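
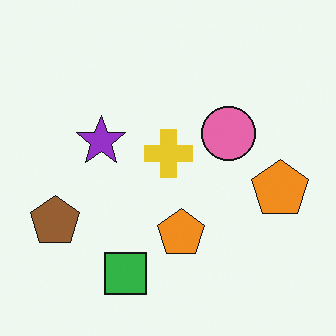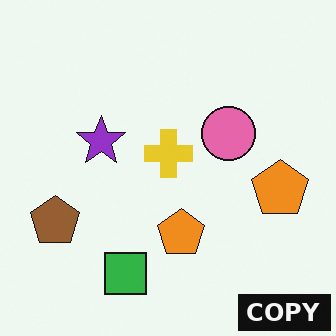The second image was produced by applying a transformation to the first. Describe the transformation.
It was watermarked with the text "COPY" in the lower-right corner.

A dark label reading "COPY" appears in the lower-right corner.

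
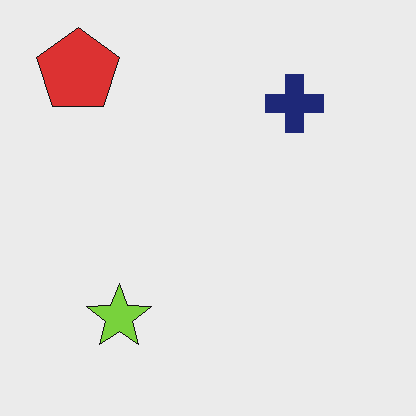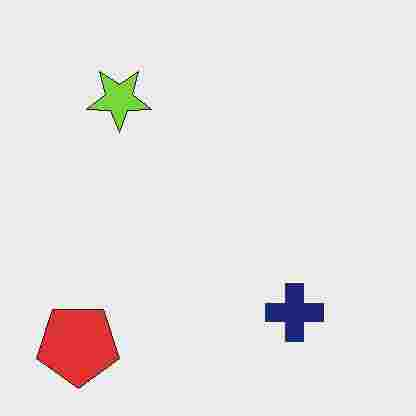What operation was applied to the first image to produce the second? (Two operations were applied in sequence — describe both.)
Heavily JPEG-compressed with obvious blocking artifacts, then flipped vertically (top ↔ bottom).

Blocky 8×8 compression artifacts appear around shape edges and the flat background shows ringing — characteristic JPEG degradation. The red pentagon is in the top-left of the first image and the bottom-left of the second — shapes on opposite sides of the horizontal midline have swapped in a mirror flip.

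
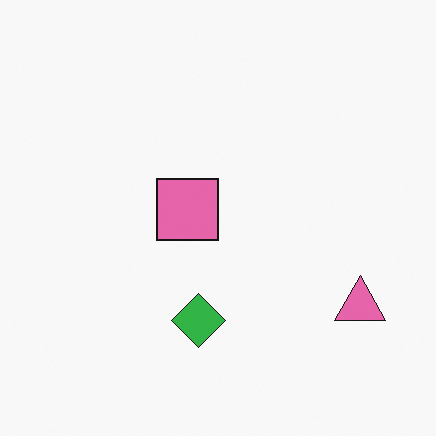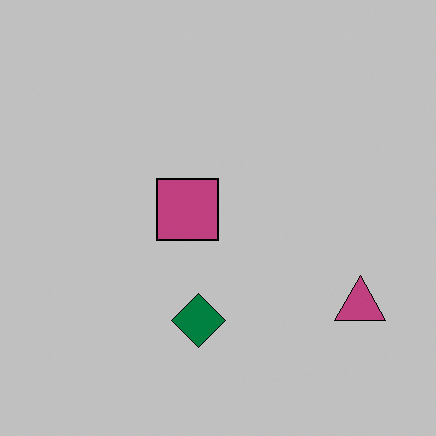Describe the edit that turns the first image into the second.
The second image is the first aggressively posterized.

Each flat color has snapped to a coarser quantized level — most visibly, the near-white background has dropped to a flat grey.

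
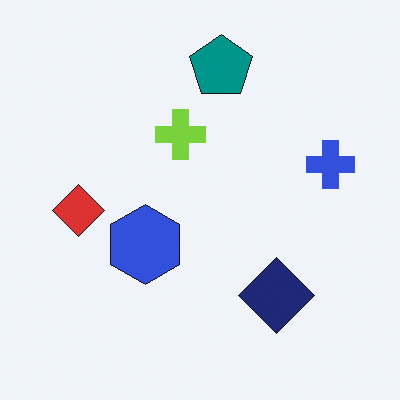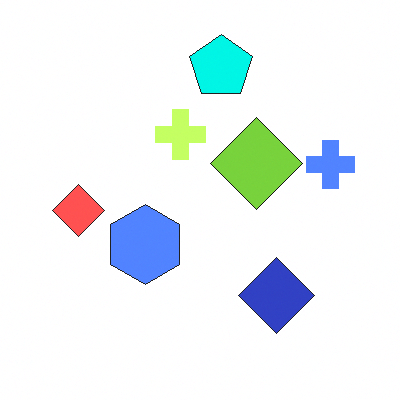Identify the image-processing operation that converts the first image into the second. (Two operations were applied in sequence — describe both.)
The second image is the first substantially brightened, then overlaid with an additional lime diamond.

Every pixel — background and shapes alike — is uniformly brightened. A lime diamond appears in the second image that is absent from the first.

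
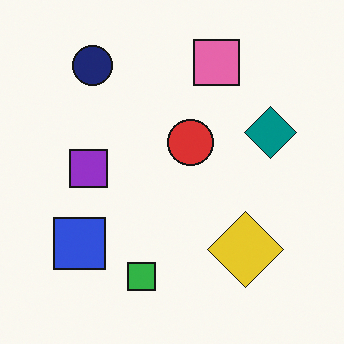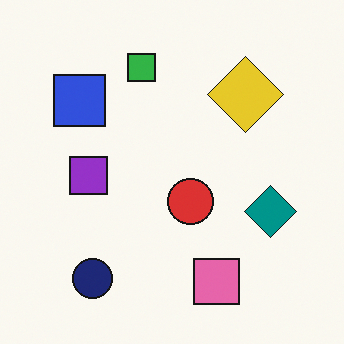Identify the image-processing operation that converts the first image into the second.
The second image is the first flipped vertically (top ↔ bottom).

The pink square is in the top of the first image and the bottom of the second — shapes on opposite sides of the horizontal midline have swapped in a mirror flip.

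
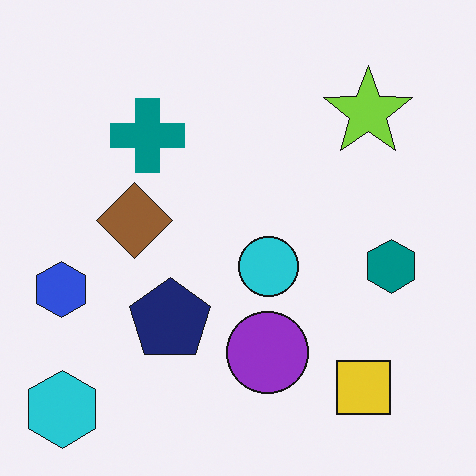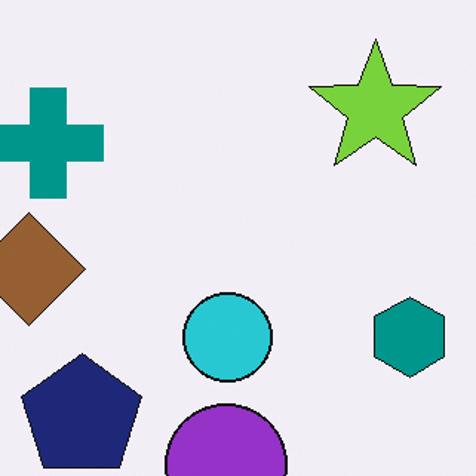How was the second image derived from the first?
The image was cropped to a modestly smaller region and rescaled.

The visible shapes are larger and the field of view is narrower; shapes near the original edges may be partly or wholly outside the frame — a crop-and-rescale.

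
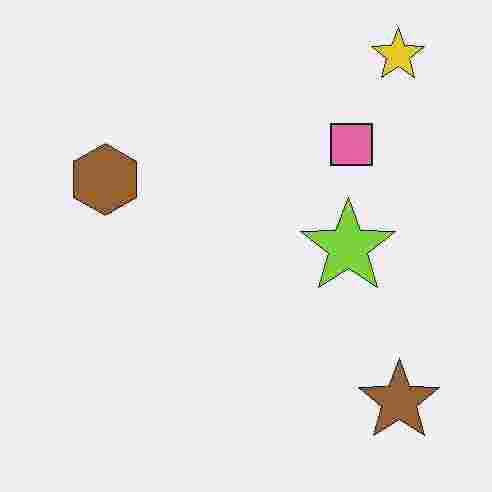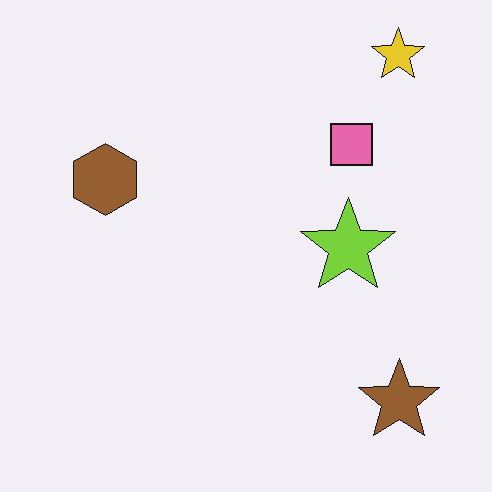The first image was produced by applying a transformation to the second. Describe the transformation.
Heavily JPEG-compressed with obvious blocking artifacts.

Blocky 8×8 compression artifacts appear around shape edges and the flat background shows ringing — characteristic JPEG degradation.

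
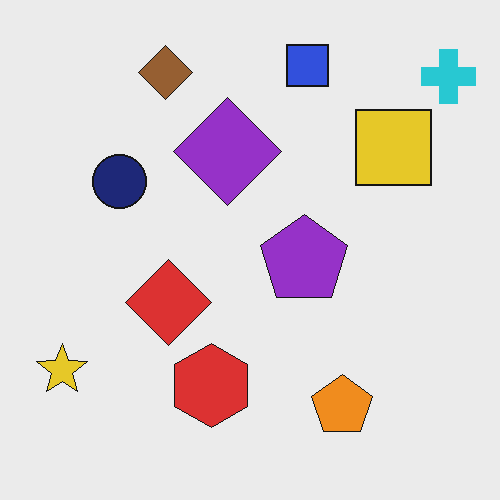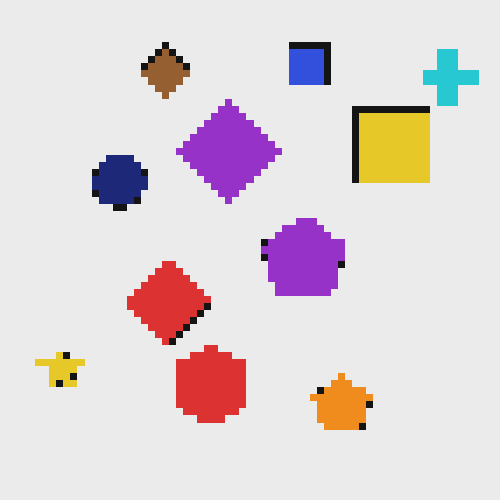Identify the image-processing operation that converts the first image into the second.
This is the original image moderately pixelated.

Shapes are reduced to large square blocks; fine edges and outlines are lost — a downscale-then-upscale (mosaic) effect.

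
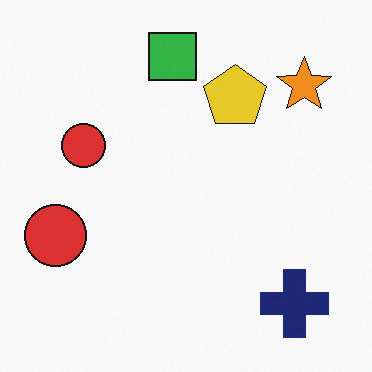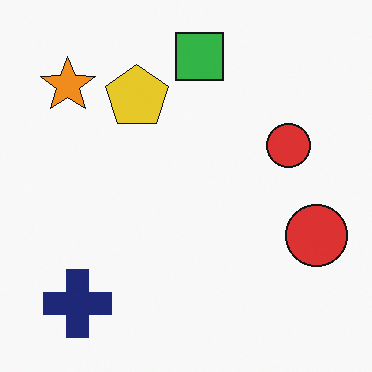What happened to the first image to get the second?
The transformation is: flipped horizontally (left ↔ right).

The orange star is in the top-right of the first image and the top-left of the second — shapes on opposite sides of the vertical midline have swapped in a mirror flip.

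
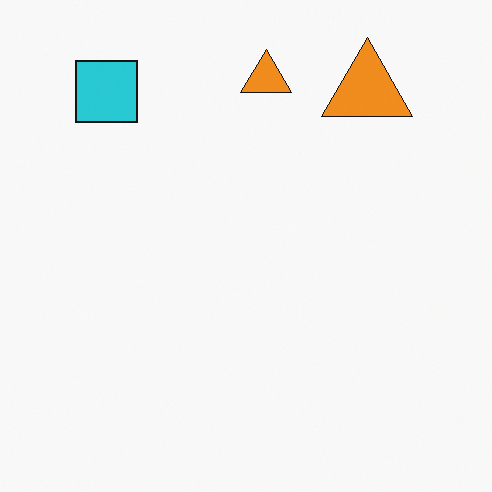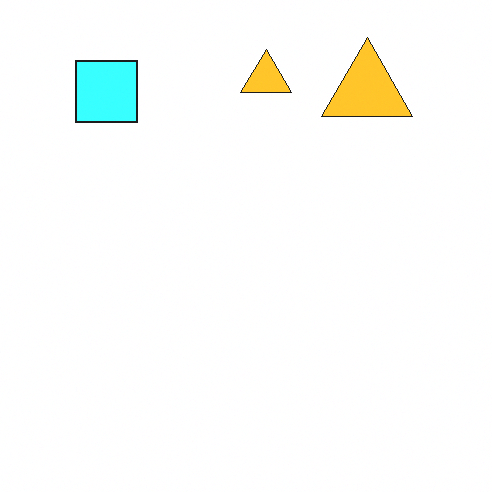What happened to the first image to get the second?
The second image is the first substantially brightened.

Every pixel — background and shapes alike — is uniformly brightened.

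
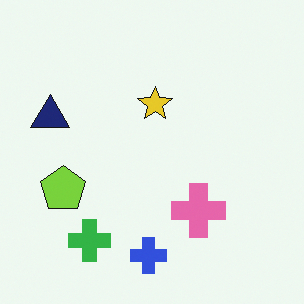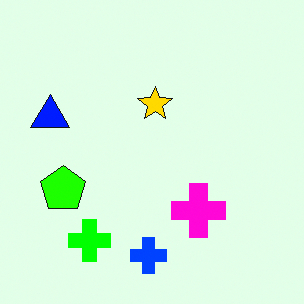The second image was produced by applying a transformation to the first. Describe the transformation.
This is the original image made much more vivid (saturation change).

All colors are more vivid — a global saturation change.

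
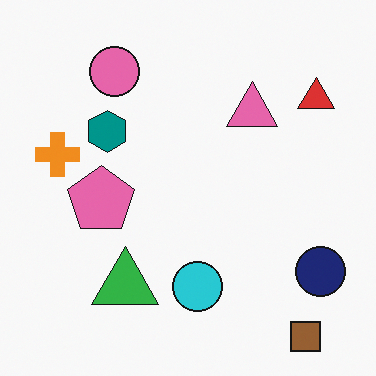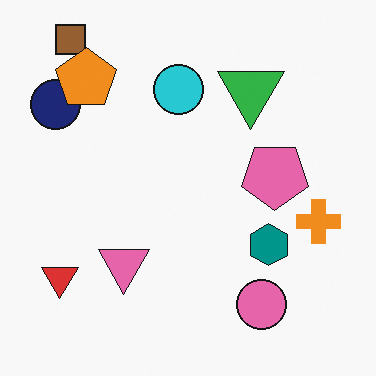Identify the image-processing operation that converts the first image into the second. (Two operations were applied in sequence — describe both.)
The second image is the first rotated 180°, then overlaid with an additional orange pentagon.

The brown square sits in the bottom-right of the first image and the top-left of the second — consistent with a whole-image 180° rotation. An orange pentagon appears in the second image that is absent from the first.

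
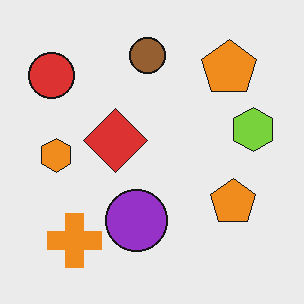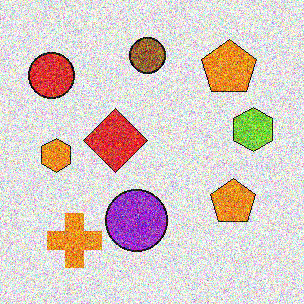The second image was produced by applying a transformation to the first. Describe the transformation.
The image was degraded with heavy additive noise.

Random speckle covers the whole image, including the flat background.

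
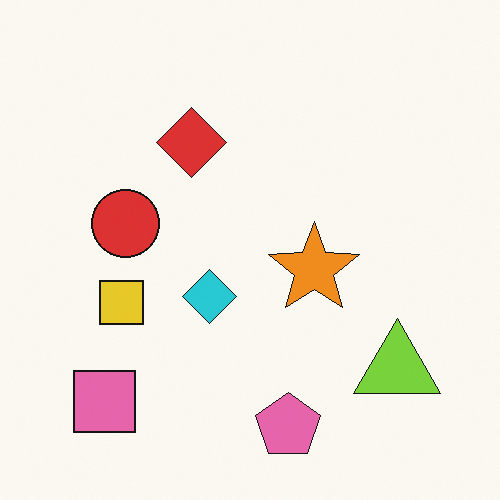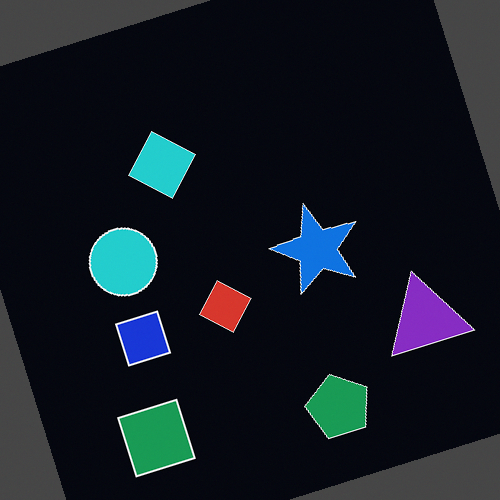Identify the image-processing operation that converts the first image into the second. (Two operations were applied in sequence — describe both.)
This is the original image color-inverted (negative), then rotated counter-clockwise by a moderate amount.

The light background has become dark and every shape's color is its complement — a photographic negative. Every shape is tilted by the same angle and the image corners show triangular fill wedges — a whole-image rotation by a non-right angle.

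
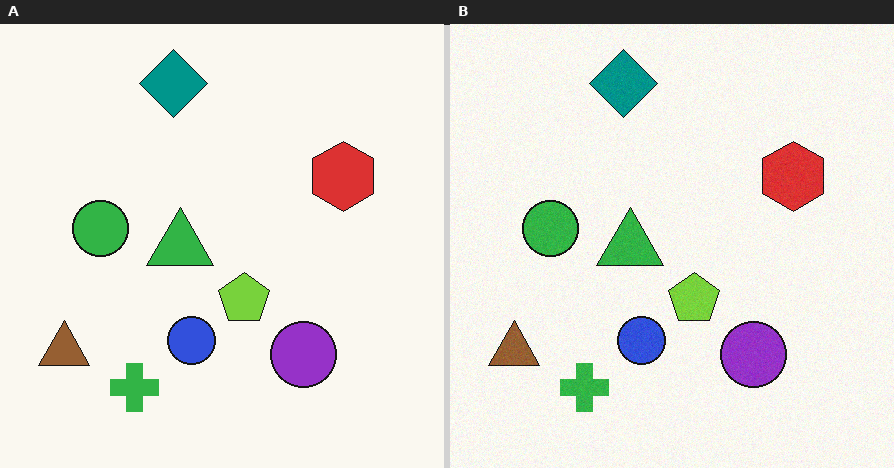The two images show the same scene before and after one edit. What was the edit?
Degraded with a light layer of grain.

Random speckle covers the whole image, including the flat background.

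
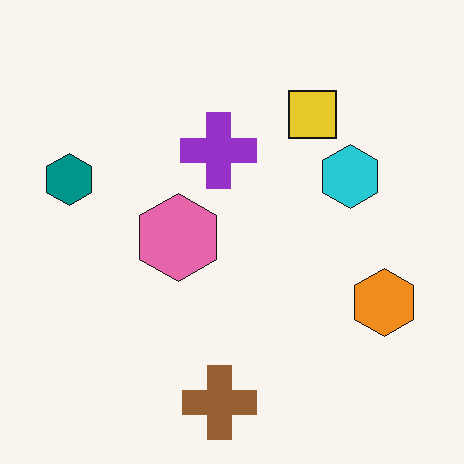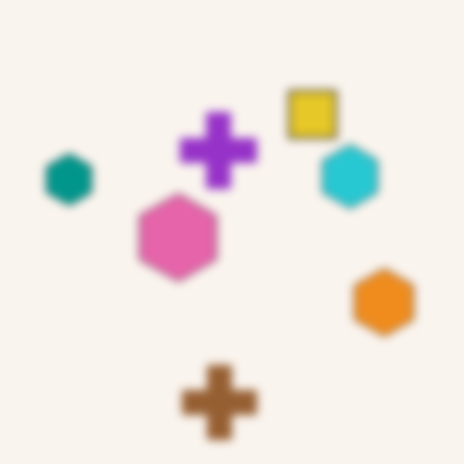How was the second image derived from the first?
Moderately blurred.

Shape edges and outlines are uniformly softened across the whole image.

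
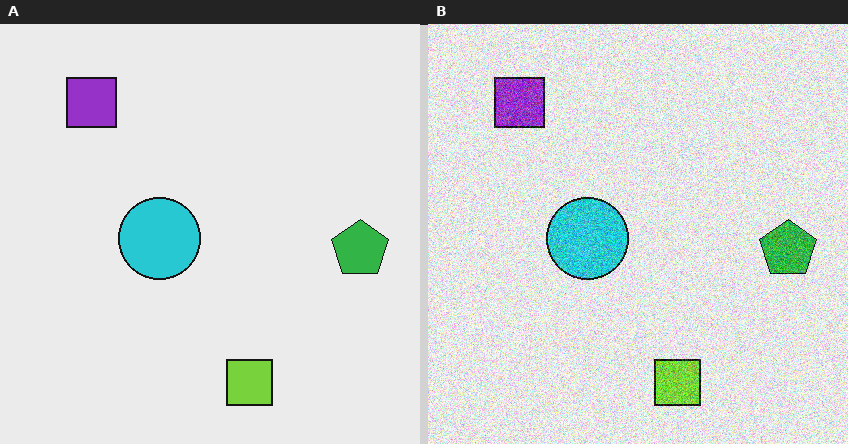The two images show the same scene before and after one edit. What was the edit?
The transformation is: degraded with heavy additive noise.

Random speckle covers the whole image, including the flat background.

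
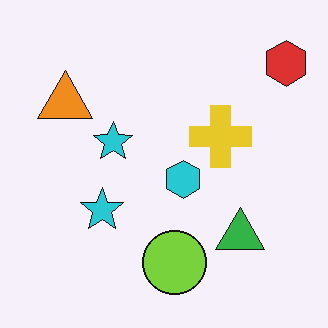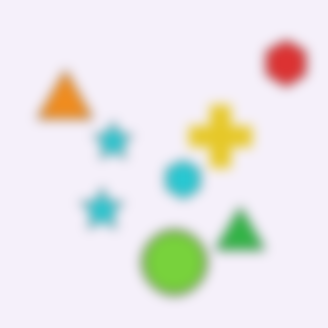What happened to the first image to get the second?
This is the original image strongly gaussian-blurred.

Shape edges and outlines are uniformly softened across the whole image.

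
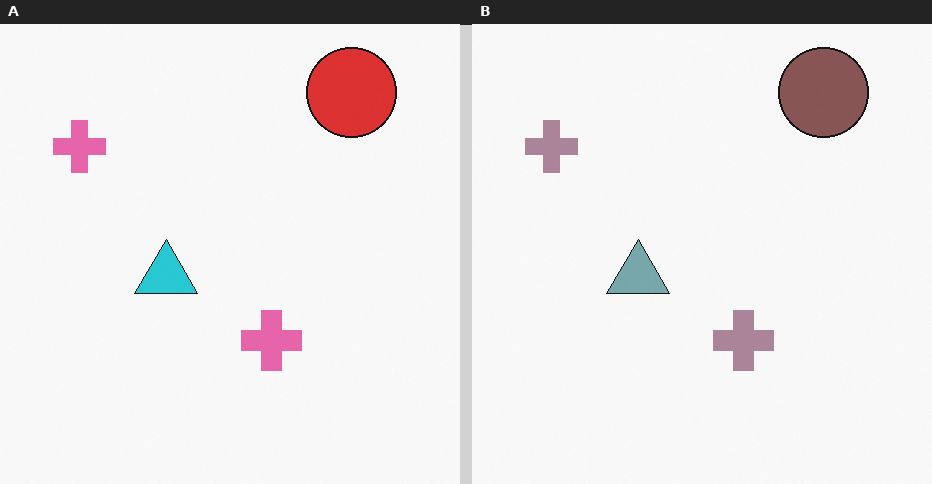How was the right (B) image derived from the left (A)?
It was made much more muted (saturation change).

All colors are more muted and greyish — a global saturation change.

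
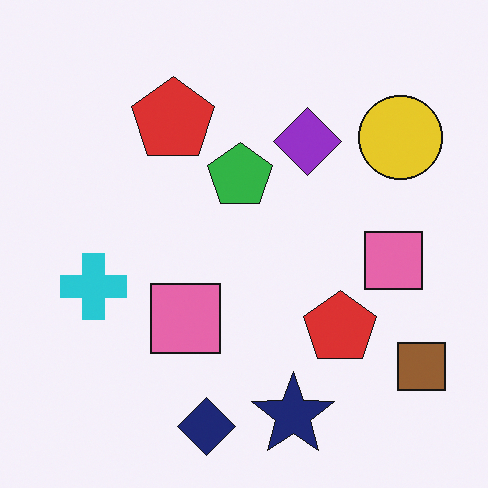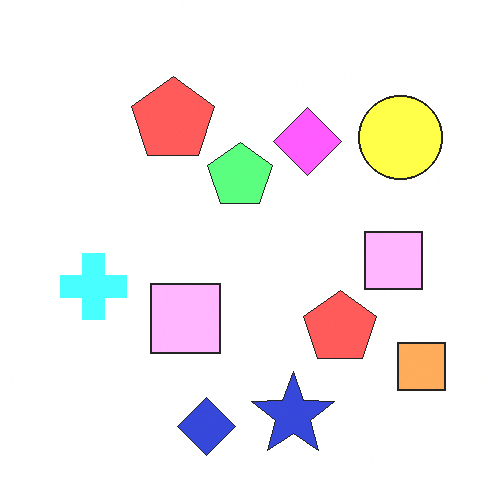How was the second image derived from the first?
The second image is the first substantially brightened.

Every pixel — background and shapes alike — is uniformly brightened.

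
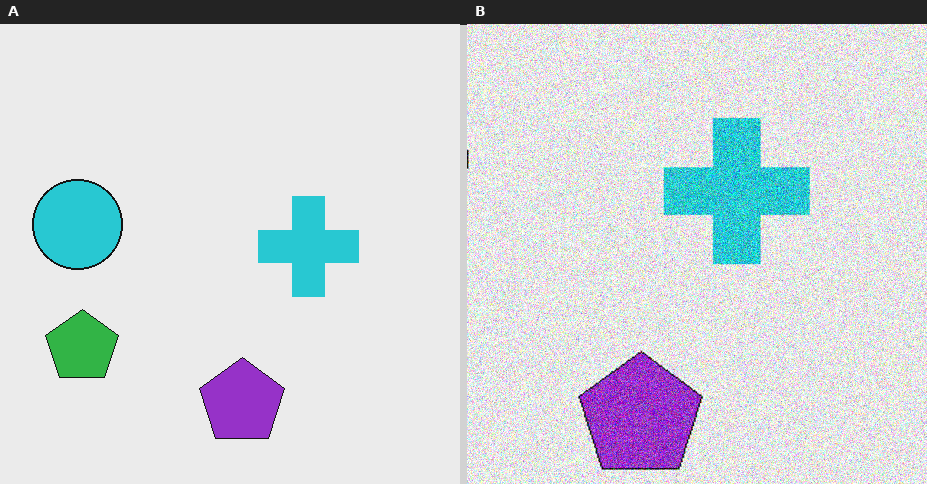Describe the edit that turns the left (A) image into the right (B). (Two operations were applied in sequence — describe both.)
It was cropped to a modestly smaller region and rescaled, then degraded with a thick layer of grain.

The visible shapes are larger and the field of view is narrower; shapes near the original edges may be partly or wholly outside the frame — a crop-and-rescale. Random speckle covers the whole image, including the flat background.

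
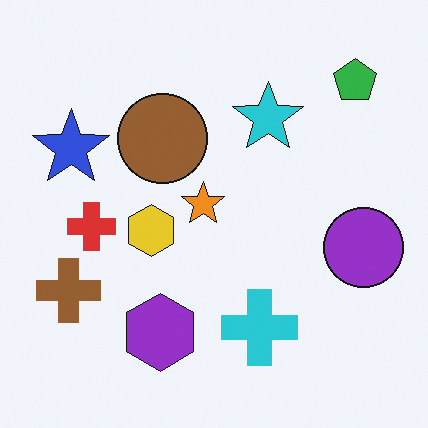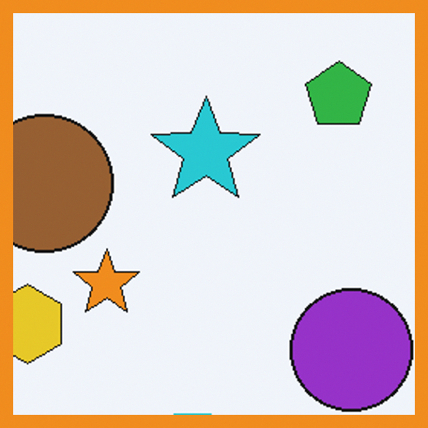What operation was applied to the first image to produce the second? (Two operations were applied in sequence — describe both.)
This is the original image cropped to a noticeably smaller region and rescaled, then framed with a orange border.

The visible shapes are larger and the field of view is narrower; shapes near the original edges may be partly or wholly outside the frame — a crop-and-rescale. A solid orange frame runs around the edge of the second image, with the content slightly shrunk inside it.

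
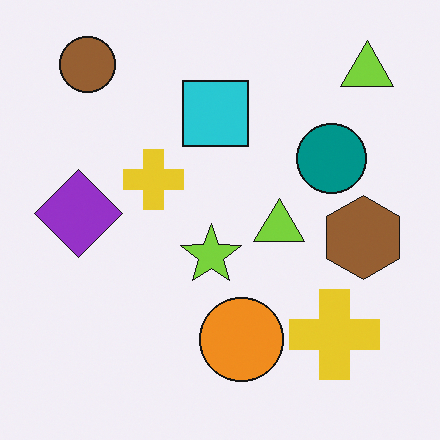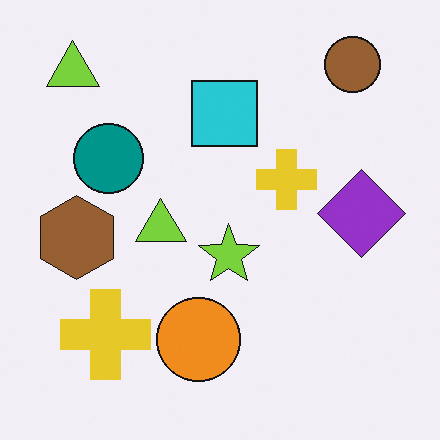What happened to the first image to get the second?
Flipped horizontally (left ↔ right).

The brown hexagon is in the right of the first image and the left of the second — shapes on opposite sides of the vertical midline have swapped in a mirror flip.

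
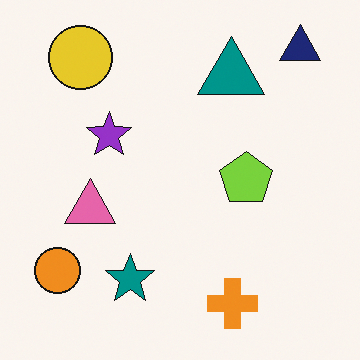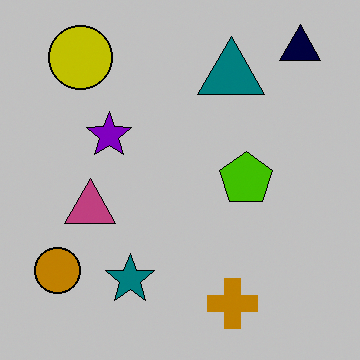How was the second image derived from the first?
This is the original image aggressively posterized.

Each flat color has snapped to a coarser quantized level — most visibly, the near-white background has dropped to a flat grey.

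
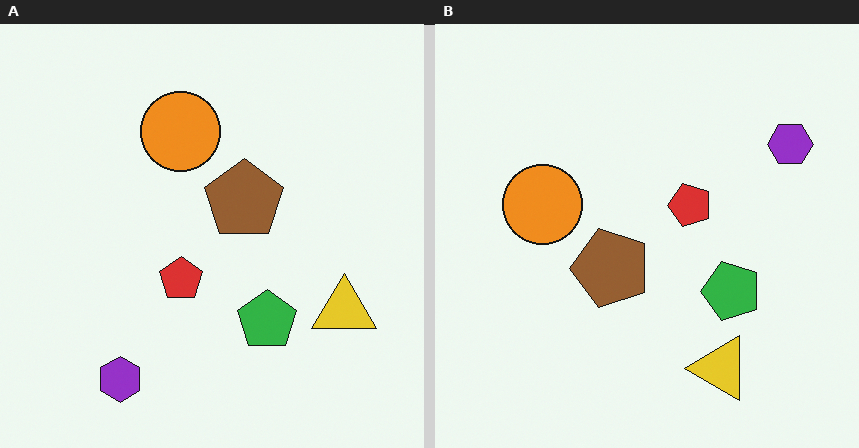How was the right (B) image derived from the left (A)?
Transposed (reflected across the top-left ↔ bottom-right diagonal).

Shapes have swapped their row and column positions — what was in the top-right is now in the bottom-left — a diagonal reflection.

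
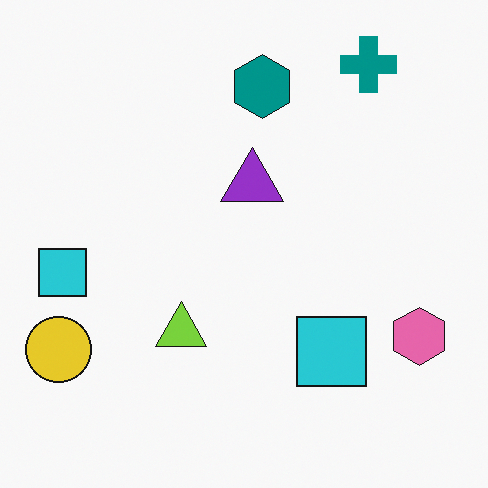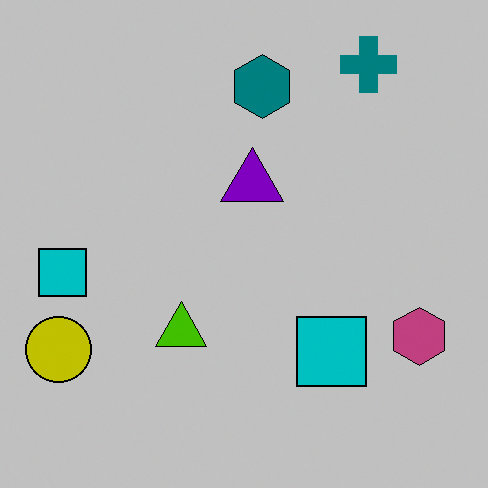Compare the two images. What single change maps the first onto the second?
This is the original image aggressively posterized.

Each flat color has snapped to a coarser quantized level — most visibly, the near-white background has dropped to a flat grey.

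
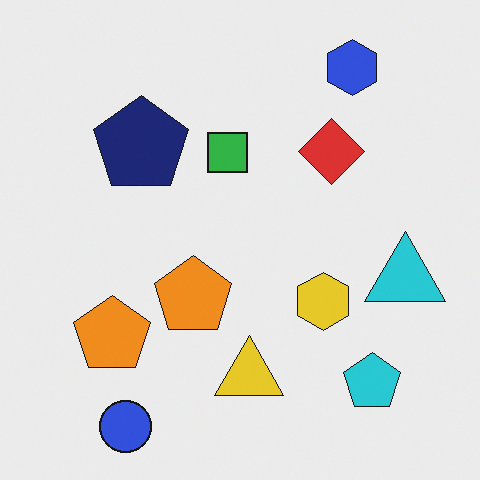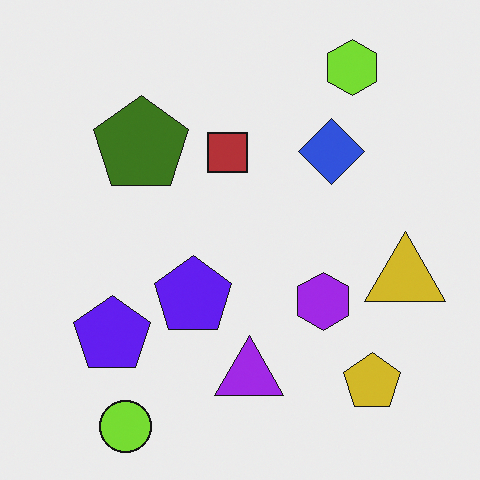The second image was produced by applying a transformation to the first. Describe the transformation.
Hue-shifted through roughly half the color wheel.

Every shape's color has rotated by the same amount around the hue wheel — a uniform hue shift.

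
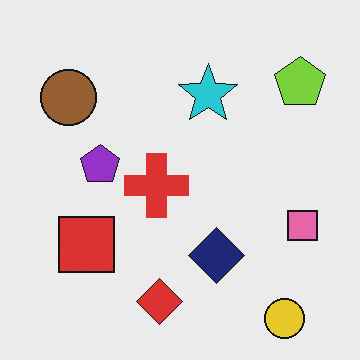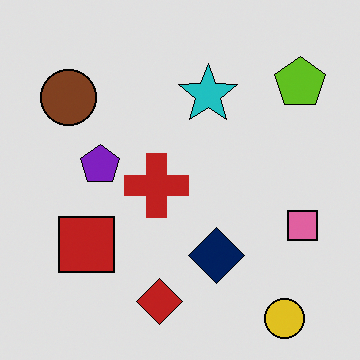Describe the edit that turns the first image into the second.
Moderately posterized.

Each flat color has snapped to a coarser quantized level — most visibly, the near-white background has dropped to a flat grey.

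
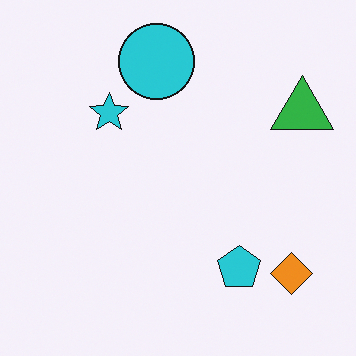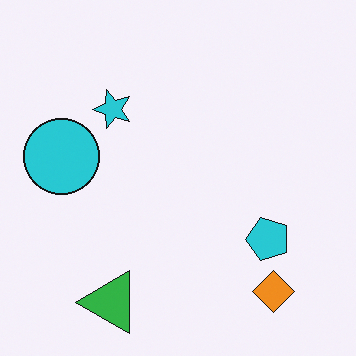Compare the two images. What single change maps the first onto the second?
It was transposed (reflected across the top-left ↔ bottom-right diagonal).

Shapes have swapped their row and column positions — what was in the top-right is now in the bottom-left — a diagonal reflection.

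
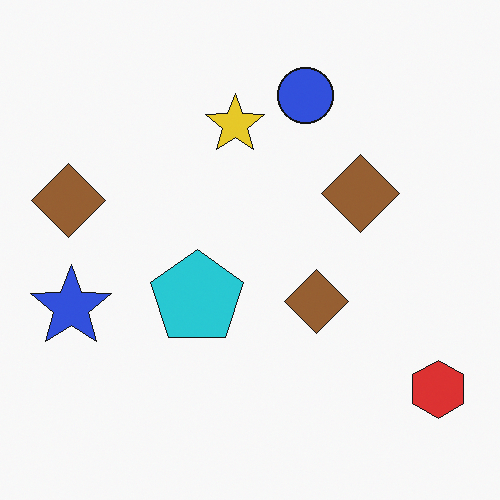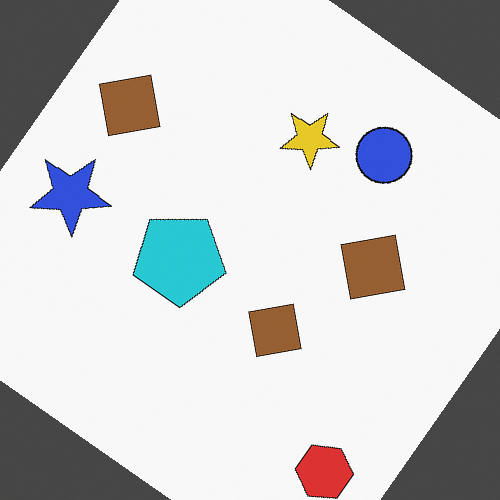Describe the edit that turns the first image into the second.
This is the original image rotated clockwise by a large amount — several tens of degrees.

Every shape is tilted by the same angle and the image corners show triangular fill wedges — a whole-image rotation by a non-right angle.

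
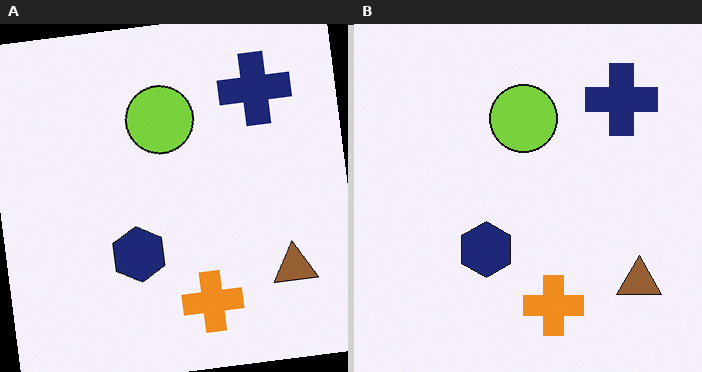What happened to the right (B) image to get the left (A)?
This is the original image rotated counter-clockwise by a few degrees.

Every shape is tilted by the same angle and the image corners show triangular fill wedges — a whole-image rotation by a non-right angle.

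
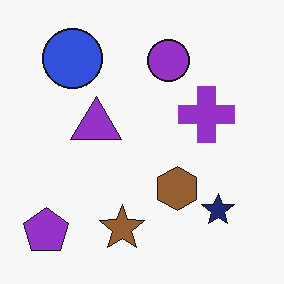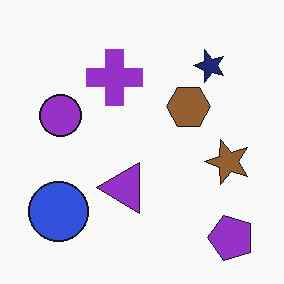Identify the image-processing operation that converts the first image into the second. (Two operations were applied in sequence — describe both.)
The image was rotated 90° counter-clockwise, then JPEG-compressed with visible artifacts.

The purple pentagon sits in the bottom-left of the first image and the bottom-right of the second — consistent with a whole-image 90° counter-clockwise rotation. Blocky 8×8 compression artifacts appear around shape edges and the flat background shows ringing — characteristic JPEG degradation.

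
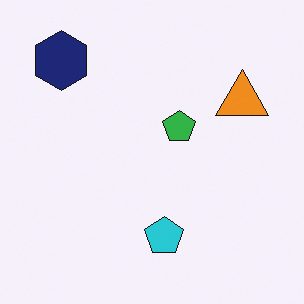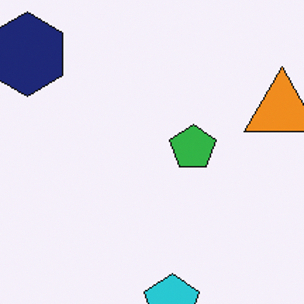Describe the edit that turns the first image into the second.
It was cropped to a modestly smaller region and rescaled.

The visible shapes are larger and the field of view is narrower; shapes near the original edges may be partly or wholly outside the frame — a crop-and-rescale.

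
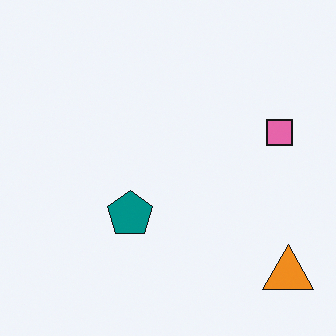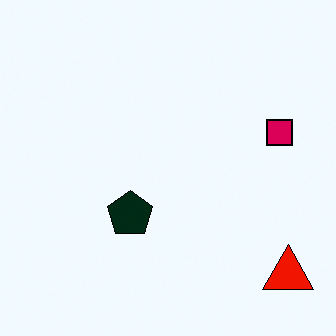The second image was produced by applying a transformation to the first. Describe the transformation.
This is the original image given much higher contrast.

Tones are pushed away from mid-grey across the whole image — a global contrast change.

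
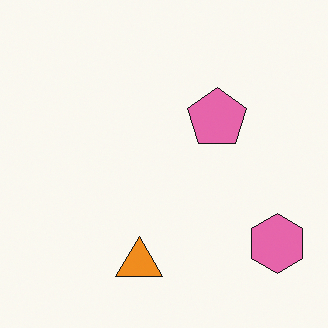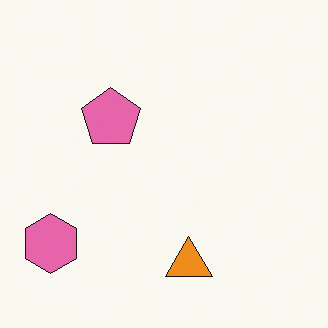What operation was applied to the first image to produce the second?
It was flipped horizontally (left ↔ right).

The pink hexagon is in the bottom-right of the first image and the bottom-left of the second — shapes on opposite sides of the vertical midline have swapped in a mirror flip.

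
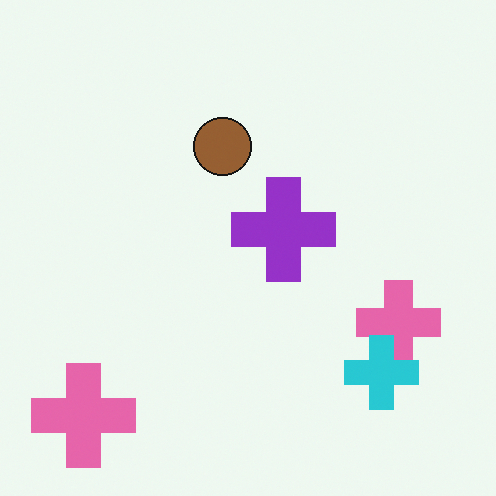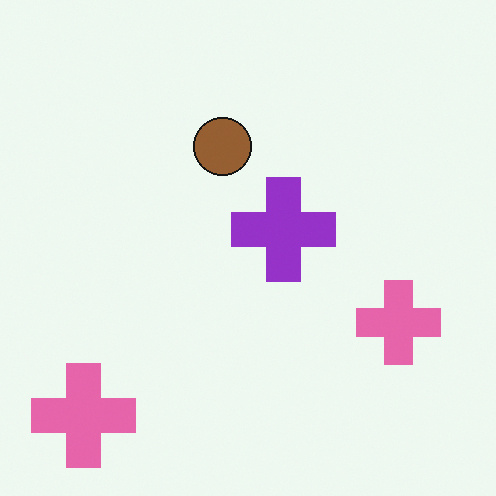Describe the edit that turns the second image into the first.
This is the original image overlaid with an additional cyan cross.

A cyan cross appears in the first image that is absent from the second.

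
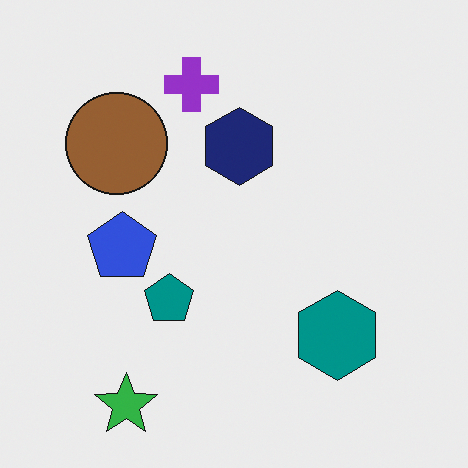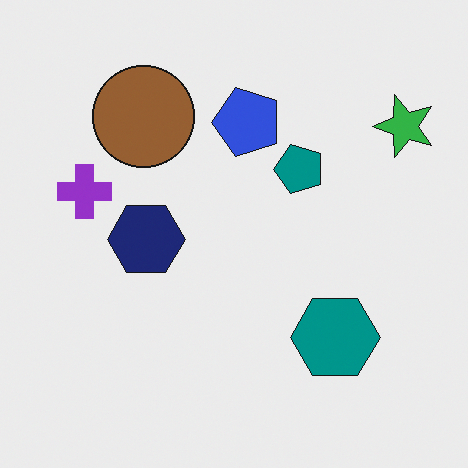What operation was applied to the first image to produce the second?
It was transposed (reflected across the top-left ↔ bottom-right diagonal).

Shapes have swapped their row and column positions — what was in the top-right is now in the bottom-left — a diagonal reflection.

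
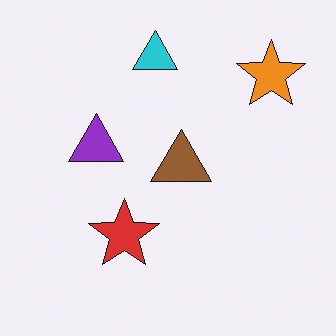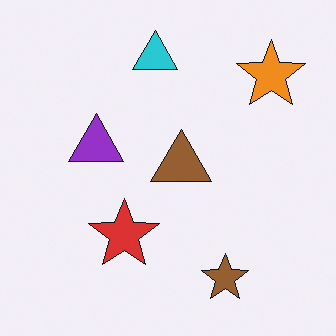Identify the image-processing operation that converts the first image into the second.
It was overlaid with an additional brown star.

A brown star appears in the second image that is absent from the first.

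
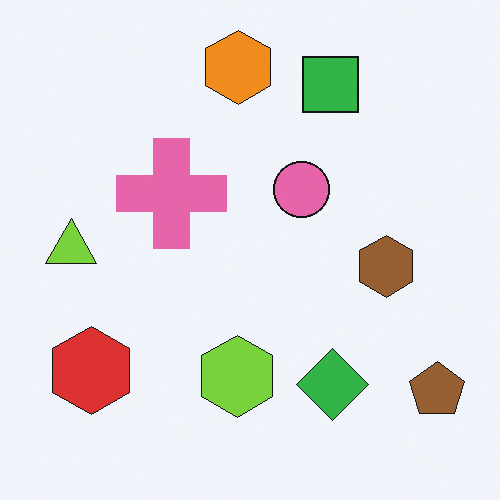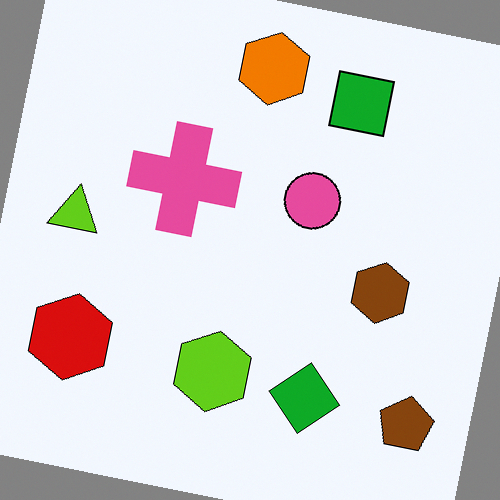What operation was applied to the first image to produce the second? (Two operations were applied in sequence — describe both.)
The image was given slightly increased contrast, then rotated clockwise by a slight angle.

Tones are pushed away from mid-grey across the whole image — a global contrast change. Every shape is tilted by the same angle and the image corners show triangular fill wedges — a whole-image rotation by a non-right angle.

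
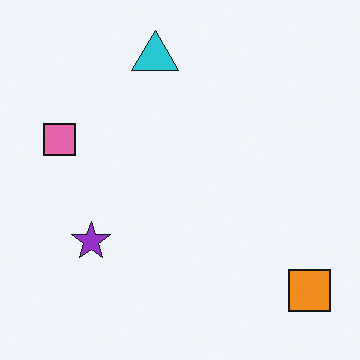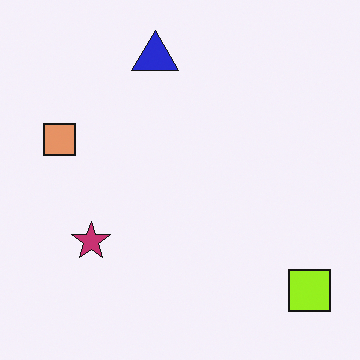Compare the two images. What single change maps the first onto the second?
The image was hue-shifted slightly.

Every shape's color has rotated by the same amount around the hue wheel — a uniform hue shift.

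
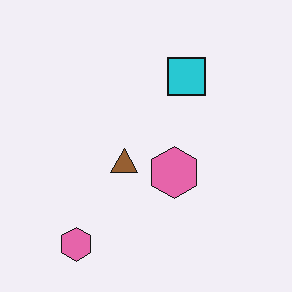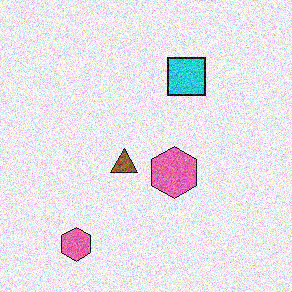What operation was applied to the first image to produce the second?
The second image is the first degraded with strong gaussian noise.

Random speckle covers the whole image, including the flat background.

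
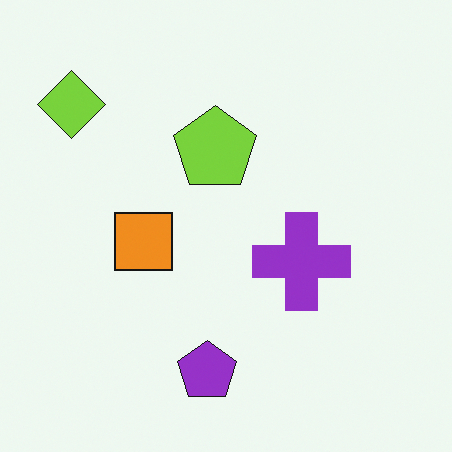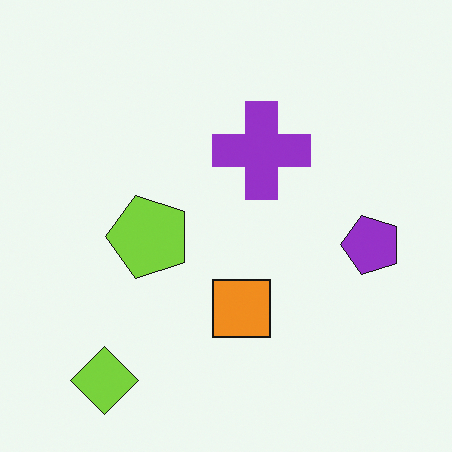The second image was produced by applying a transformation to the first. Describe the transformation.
The image was rotated 90° counter-clockwise.

The lime diamond sits in the top-left of the first image and the bottom-left of the second — consistent with a whole-image 90° counter-clockwise rotation.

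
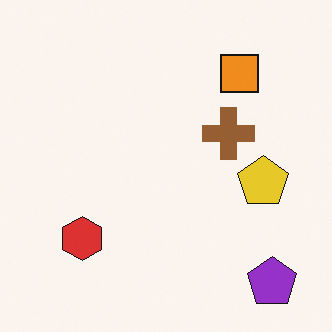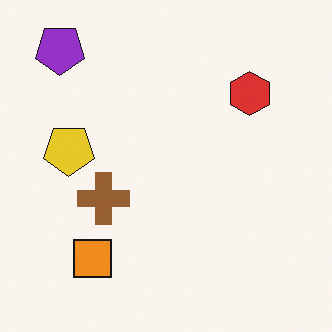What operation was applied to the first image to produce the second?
The image was rotated 180°.

The purple pentagon sits in the bottom-right of the first image and the top-left of the second — consistent with a whole-image 180° rotation.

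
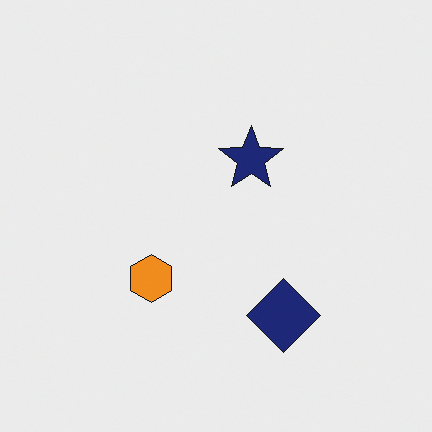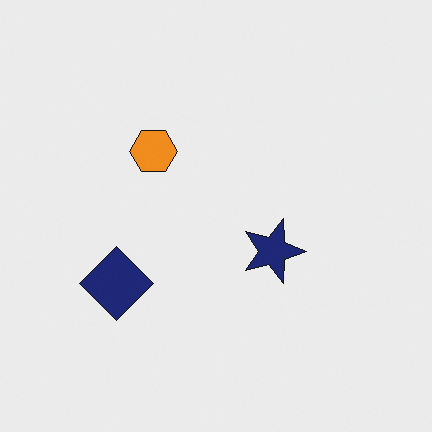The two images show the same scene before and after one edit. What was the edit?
The image was rotated 90° clockwise.

The navy diamond sits in the bottom of the first image and the left of the second — consistent with a whole-image 90° clockwise rotation.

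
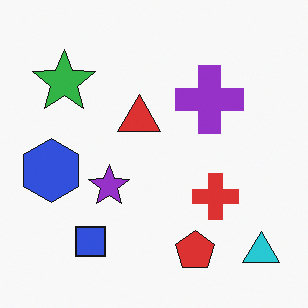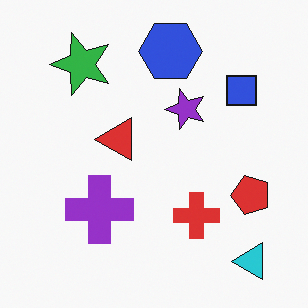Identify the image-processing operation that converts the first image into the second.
The second image is the first transposed (reflected across the top-left ↔ bottom-right diagonal).

Shapes have swapped their row and column positions — what was in the top-right is now in the bottom-left — a diagonal reflection.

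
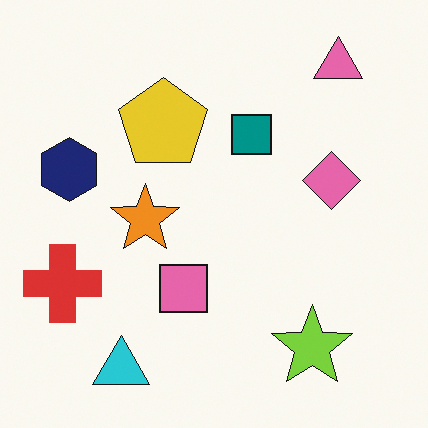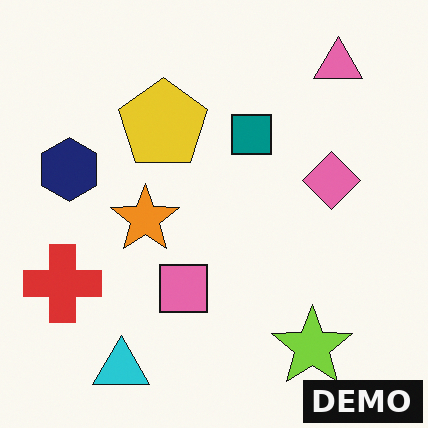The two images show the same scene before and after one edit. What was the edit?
The second image is the first watermarked with the text "DEMO" in the lower-right corner.

A dark label reading "DEMO" appears in the lower-right corner.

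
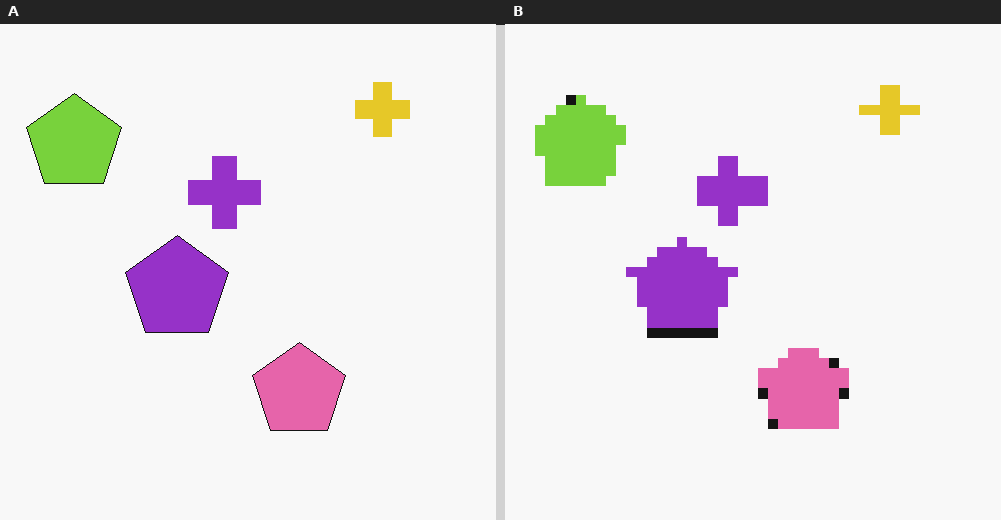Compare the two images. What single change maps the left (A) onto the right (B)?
It was heavily pixelated into large blocks.

Shapes are reduced to large square blocks; fine edges and outlines are lost — a downscale-then-upscale (mosaic) effect.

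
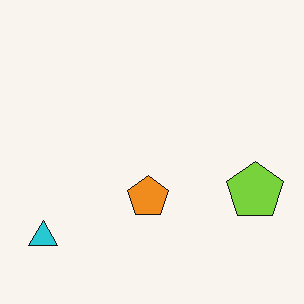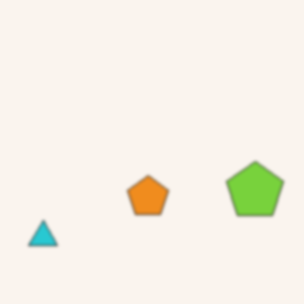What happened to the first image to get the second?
It was given a subtle gaussian blur.

Shape edges and outlines are uniformly softened across the whole image.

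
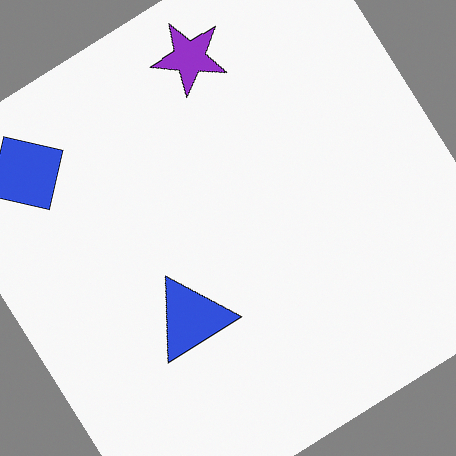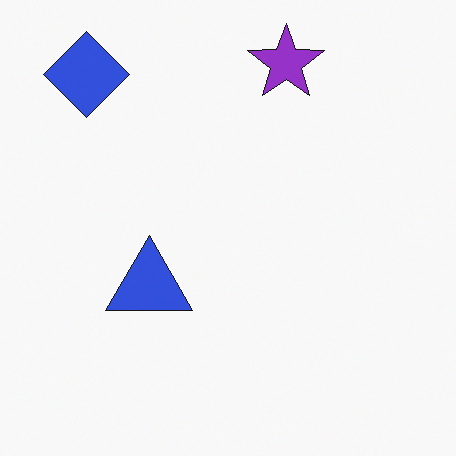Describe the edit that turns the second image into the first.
It was rotated counter-clockwise by a large amount — several tens of degrees.

Every shape is tilted by the same angle and the image corners show triangular fill wedges — a whole-image rotation by a non-right angle.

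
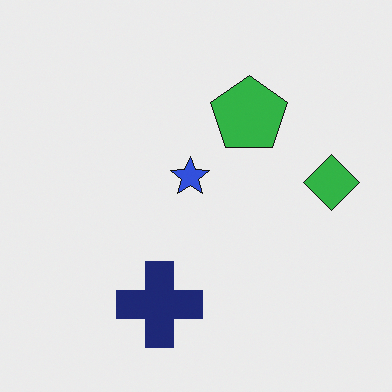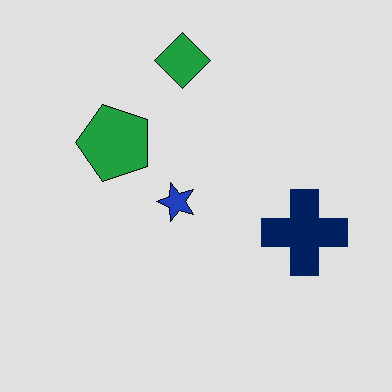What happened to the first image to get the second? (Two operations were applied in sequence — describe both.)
The image was moderately posterized, then rotated 90° counter-clockwise.

Each flat color has snapped to a coarser quantized level — most visibly, the near-white background has dropped to a flat grey. The green diamond sits in the right of the first image and the top of the second — consistent with a whole-image 90° counter-clockwise rotation.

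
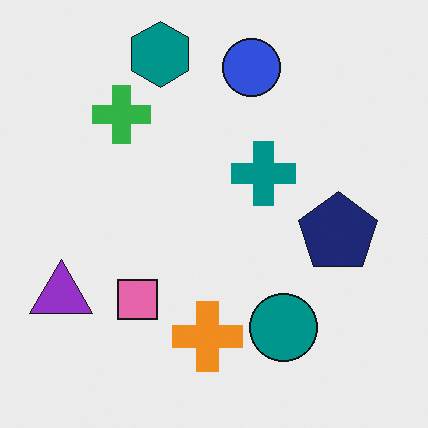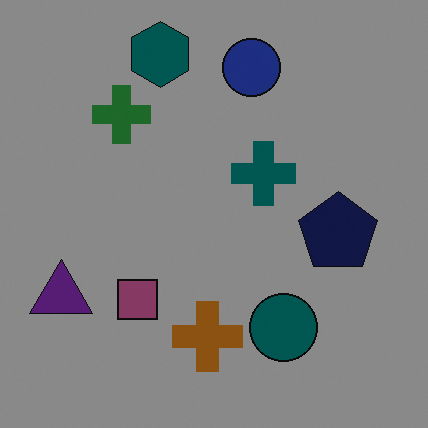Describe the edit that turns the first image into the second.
The image was noticeably darkened.

Every pixel — background and shapes alike — is uniformly darkened.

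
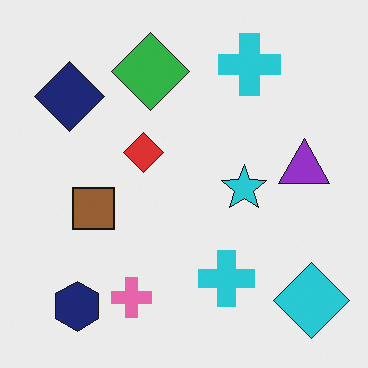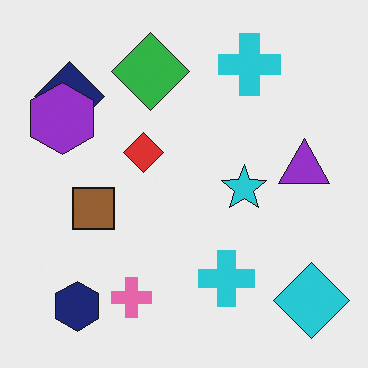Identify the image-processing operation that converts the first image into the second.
This is the original image overlaid with an additional purple hexagon.

A purple hexagon appears in the second image that is absent from the first.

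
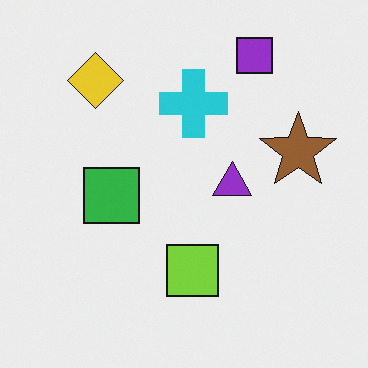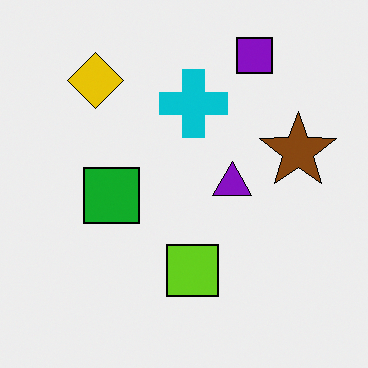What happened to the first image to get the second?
It was given slightly increased contrast.

Tones are pushed away from mid-grey across the whole image — a global contrast change.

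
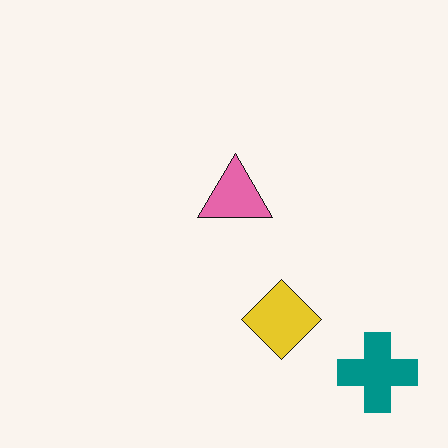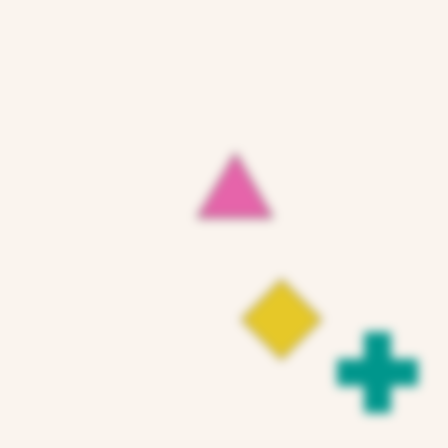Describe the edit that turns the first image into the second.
It was heavily blurred.

Shape edges and outlines are uniformly softened across the whole image.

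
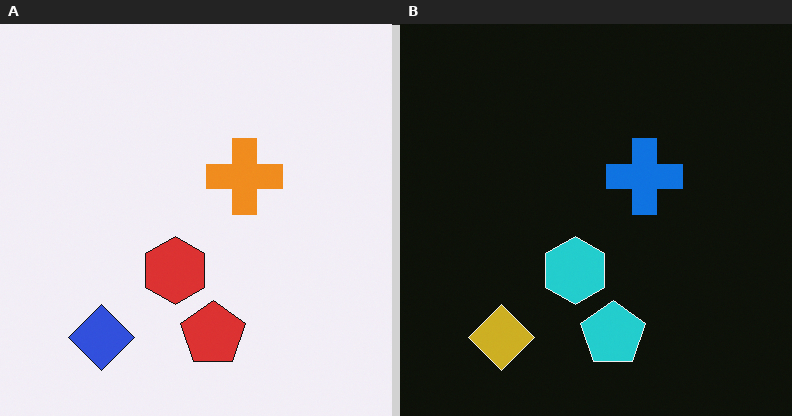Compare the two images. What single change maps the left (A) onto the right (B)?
The right (B) image is the left (A) color-inverted (negative).

The light background has become dark and every shape's color is its complement — a photographic negative.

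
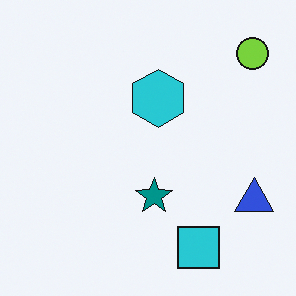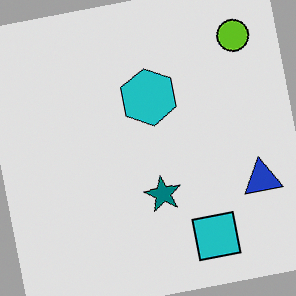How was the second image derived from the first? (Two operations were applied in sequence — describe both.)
The transformation is: rotated counter-clockwise by a few degrees, then moderately posterized.

Every shape is tilted by the same angle and the image corners show triangular fill wedges — a whole-image rotation by a non-right angle. Each flat color has snapped to a coarser quantized level — most visibly, the near-white background has dropped to a flat grey.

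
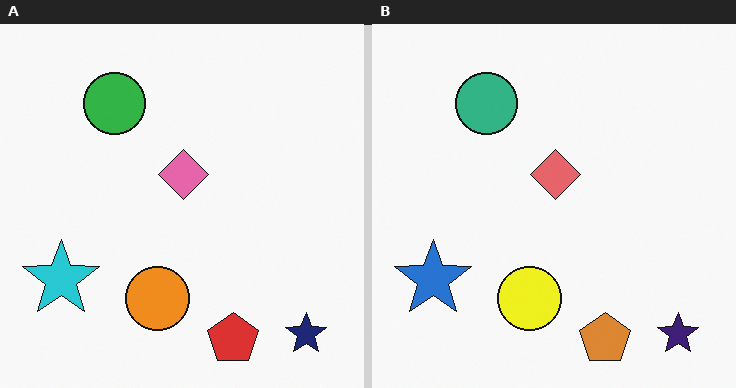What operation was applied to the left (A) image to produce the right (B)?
The image was hue-shifted slightly.

Every shape's color has rotated by the same amount around the hue wheel — a uniform hue shift.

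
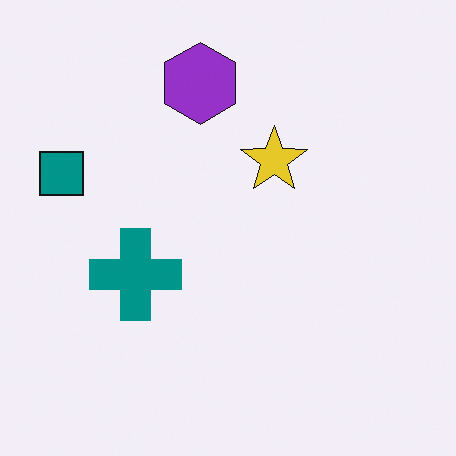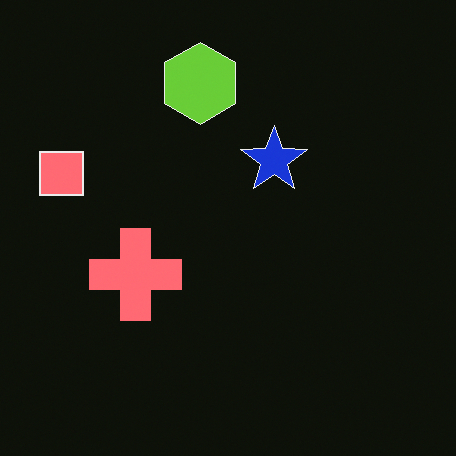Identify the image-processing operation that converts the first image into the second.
Color-inverted (negative).

The light background has become dark and every shape's color is its complement — a photographic negative.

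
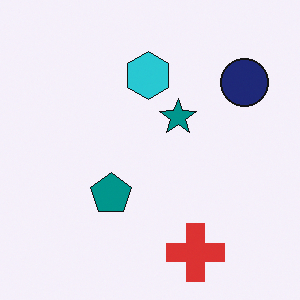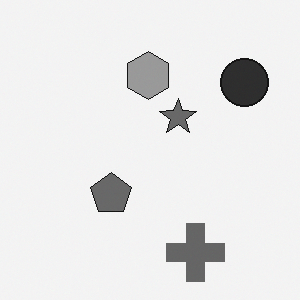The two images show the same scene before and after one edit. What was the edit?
Converted to grayscale.

All color is removed — every shape is now a shade of grey.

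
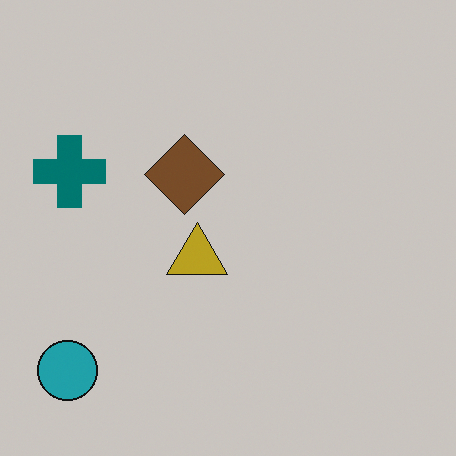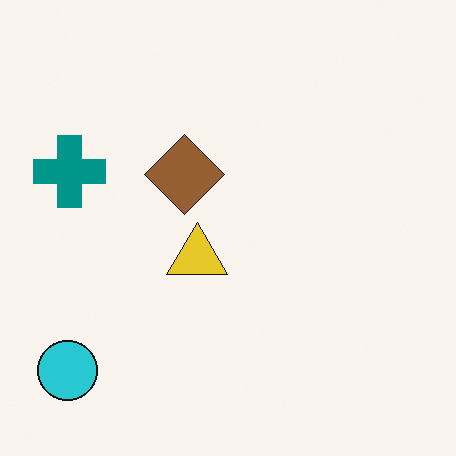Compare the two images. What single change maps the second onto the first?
The transformation is: slightly darkened.

Every pixel — background and shapes alike — is uniformly darkened.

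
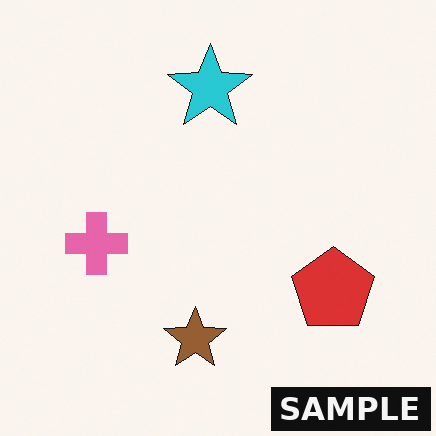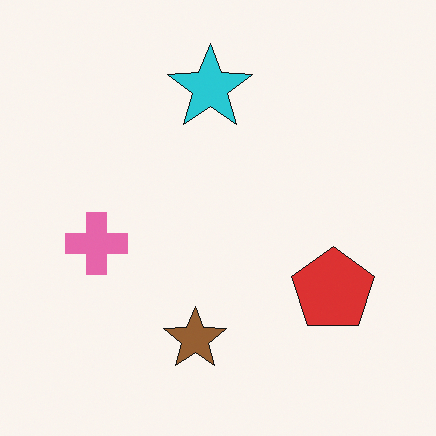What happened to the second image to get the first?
The transformation is: watermarked with the text "SAMPLE" in the lower-right corner.

A dark label reading "SAMPLE" appears in the lower-right corner.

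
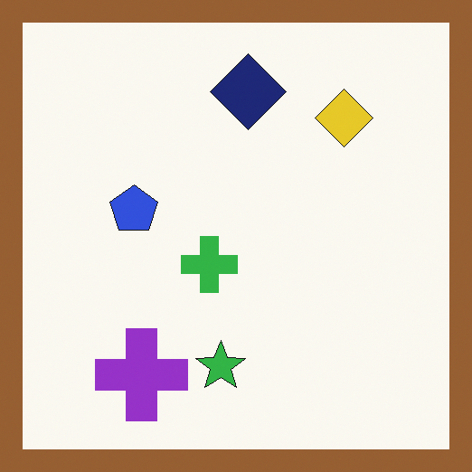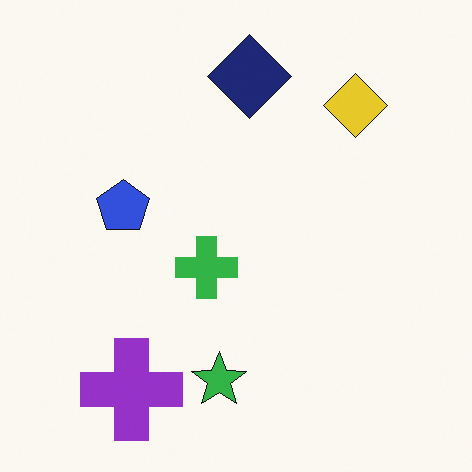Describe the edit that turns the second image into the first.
Framed with a brown border.

A solid brown frame runs around the edge of the first image, with the content slightly shrunk inside it.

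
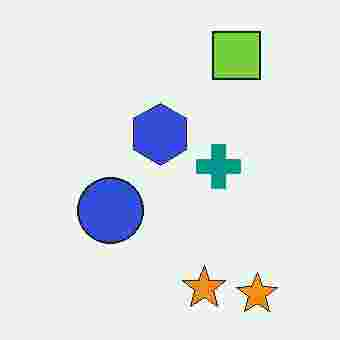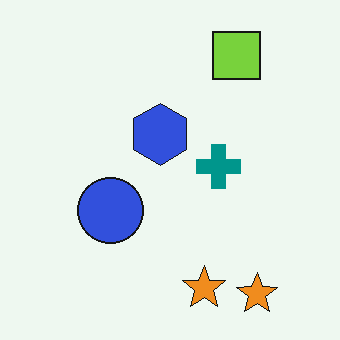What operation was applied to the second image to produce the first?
Heavily JPEG-compressed with obvious blocking artifacts.

Blocky 8×8 compression artifacts appear around shape edges and the flat background shows ringing — characteristic JPEG degradation.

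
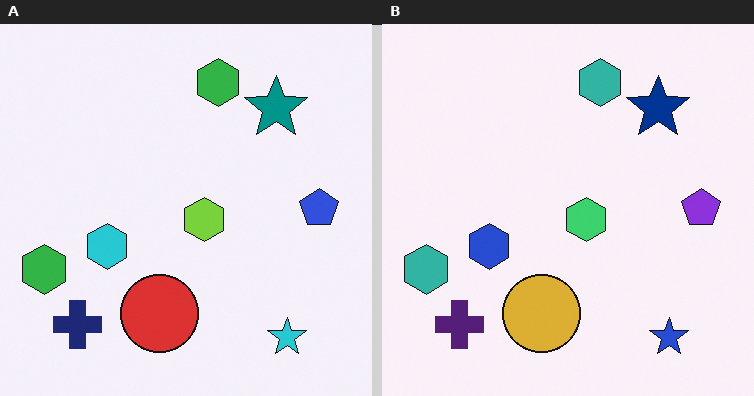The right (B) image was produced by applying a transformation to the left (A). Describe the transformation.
Hue-shifted by a small amount.

Every shape's color has rotated by the same amount around the hue wheel — a uniform hue shift.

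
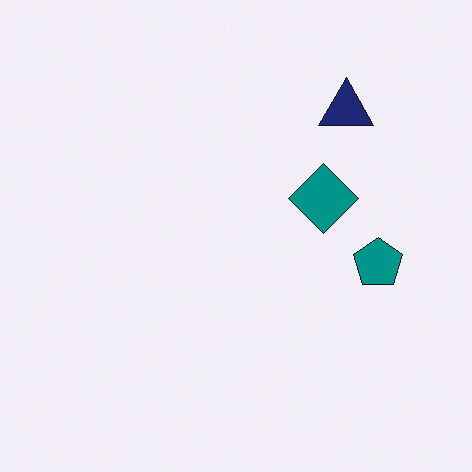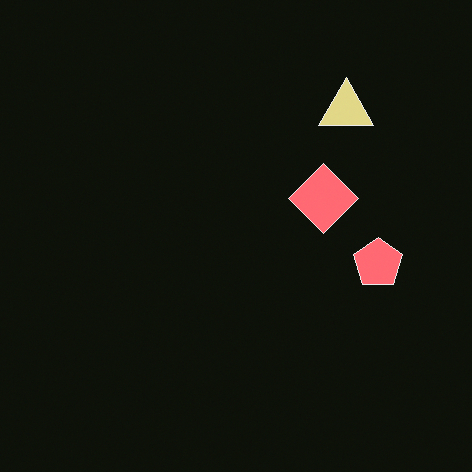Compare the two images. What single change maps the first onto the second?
This is the original image color-inverted (negative).

The light background has become dark and every shape's color is its complement — a photographic negative.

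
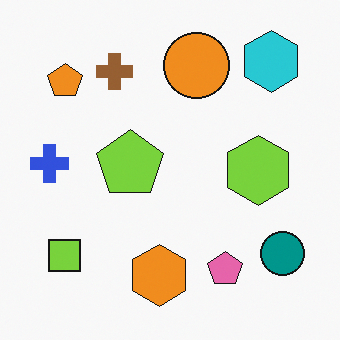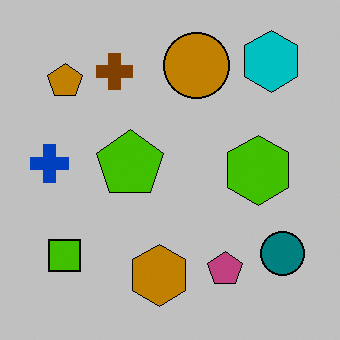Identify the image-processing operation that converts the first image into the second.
This is the original image aggressively posterized.

Each flat color has snapped to a coarser quantized level — most visibly, the near-white background has dropped to a flat grey.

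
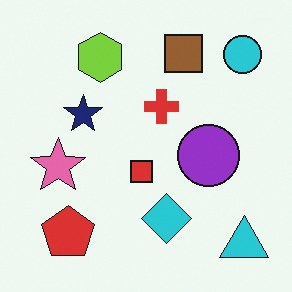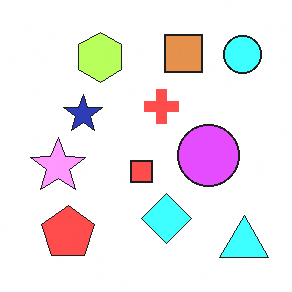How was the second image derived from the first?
Substantially brightened.

Every pixel — background and shapes alike — is uniformly brightened.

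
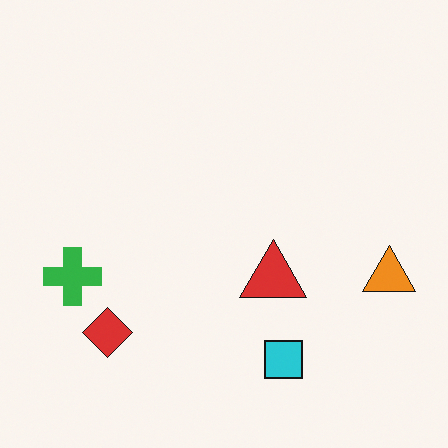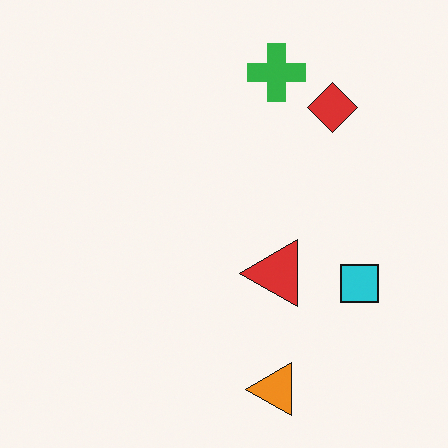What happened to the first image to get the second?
It was transposed (reflected across the top-left ↔ bottom-right diagonal).

Shapes have swapped their row and column positions — what was in the top-right is now in the bottom-left — a diagonal reflection.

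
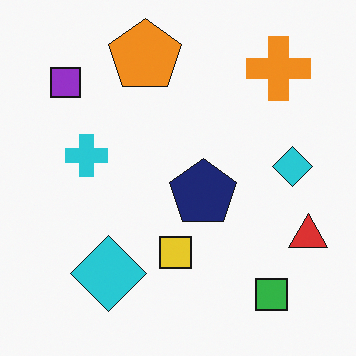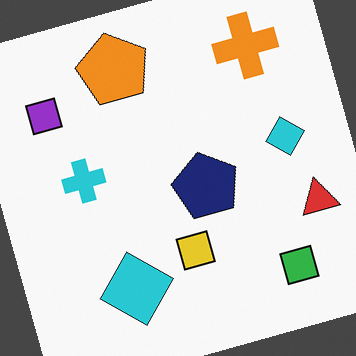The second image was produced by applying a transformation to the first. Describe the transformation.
This is the original image rotated counter-clockwise by a clearly visible amount.

Every shape is tilted by the same angle and the image corners show triangular fill wedges — a whole-image rotation by a non-right angle.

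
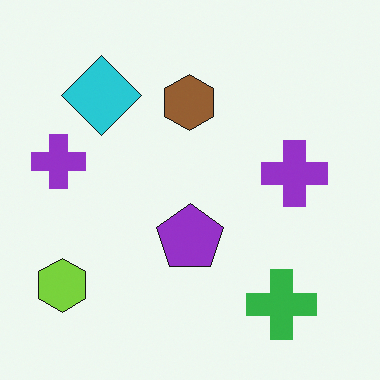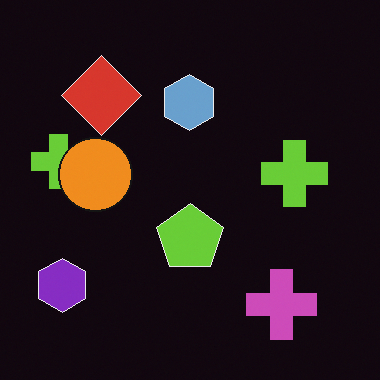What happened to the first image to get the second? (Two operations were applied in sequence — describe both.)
The second image is the first color-inverted (negative), then overlaid with an additional orange circle.

The light background has become dark and every shape's color is its complement — a photographic negative. An orange circle appears in the second image that is absent from the first.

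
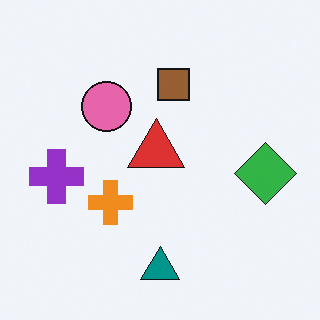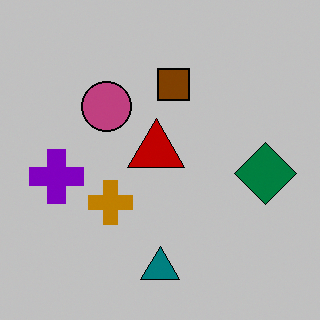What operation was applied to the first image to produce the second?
It was heavily posterized to just a handful of flat colors.

Each flat color has snapped to a coarser quantized level — most visibly, the near-white background has dropped to a flat grey.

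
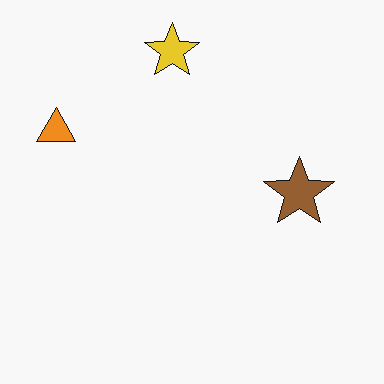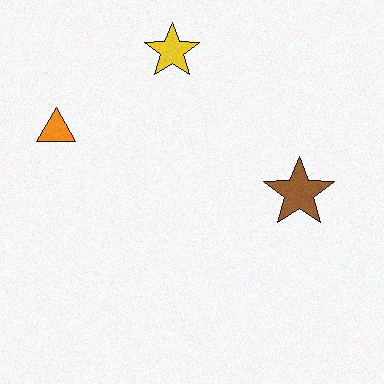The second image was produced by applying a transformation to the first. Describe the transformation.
The image was degraded with light additive noise.

Random speckle covers the whole image, including the flat background.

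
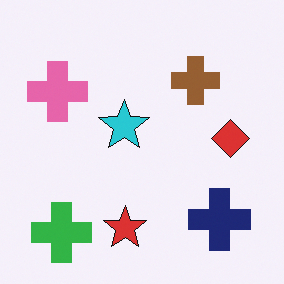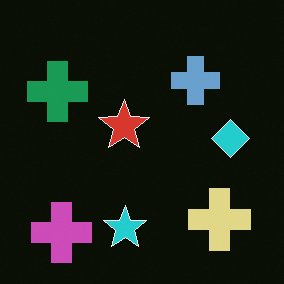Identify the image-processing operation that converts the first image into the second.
Color-inverted (negative).

The light background has become dark and every shape's color is its complement — a photographic negative.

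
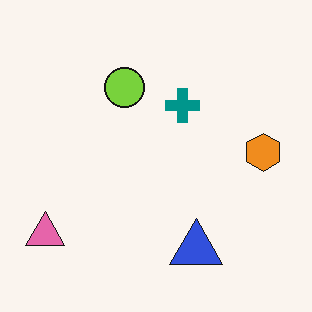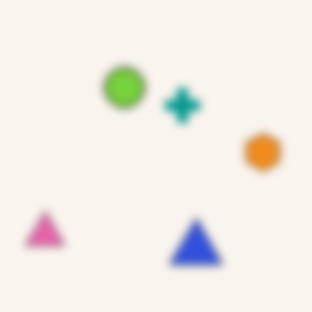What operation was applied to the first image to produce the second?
Moderately blurred.

Shape edges and outlines are uniformly softened across the whole image.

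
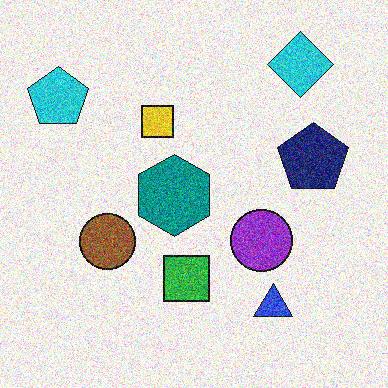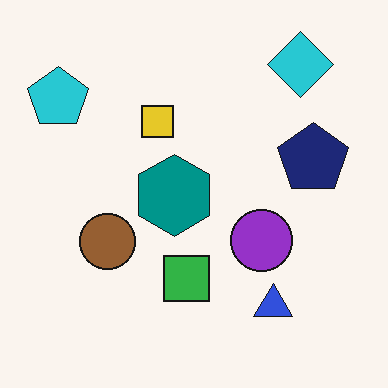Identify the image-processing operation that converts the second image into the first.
It was degraded with a thick layer of grain.

Random speckle covers the whole image, including the flat background.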